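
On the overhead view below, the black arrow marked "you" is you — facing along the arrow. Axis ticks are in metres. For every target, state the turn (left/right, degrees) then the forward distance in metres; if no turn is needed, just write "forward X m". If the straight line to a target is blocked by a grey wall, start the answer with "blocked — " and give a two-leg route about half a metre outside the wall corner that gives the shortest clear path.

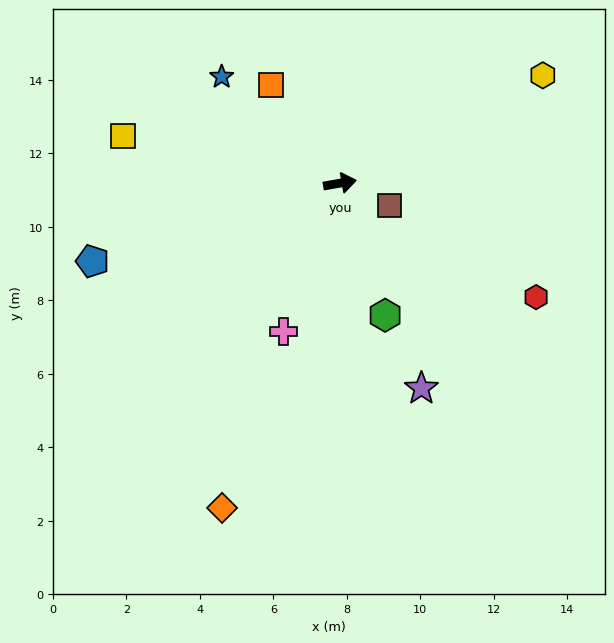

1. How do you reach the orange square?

turn left 115°, forward 3.3 m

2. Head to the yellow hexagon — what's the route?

turn left 18°, forward 6.3 m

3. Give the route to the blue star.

turn left 128°, forward 4.3 m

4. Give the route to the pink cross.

turn right 121°, forward 4.3 m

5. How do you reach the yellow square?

turn left 158°, forward 6.0 m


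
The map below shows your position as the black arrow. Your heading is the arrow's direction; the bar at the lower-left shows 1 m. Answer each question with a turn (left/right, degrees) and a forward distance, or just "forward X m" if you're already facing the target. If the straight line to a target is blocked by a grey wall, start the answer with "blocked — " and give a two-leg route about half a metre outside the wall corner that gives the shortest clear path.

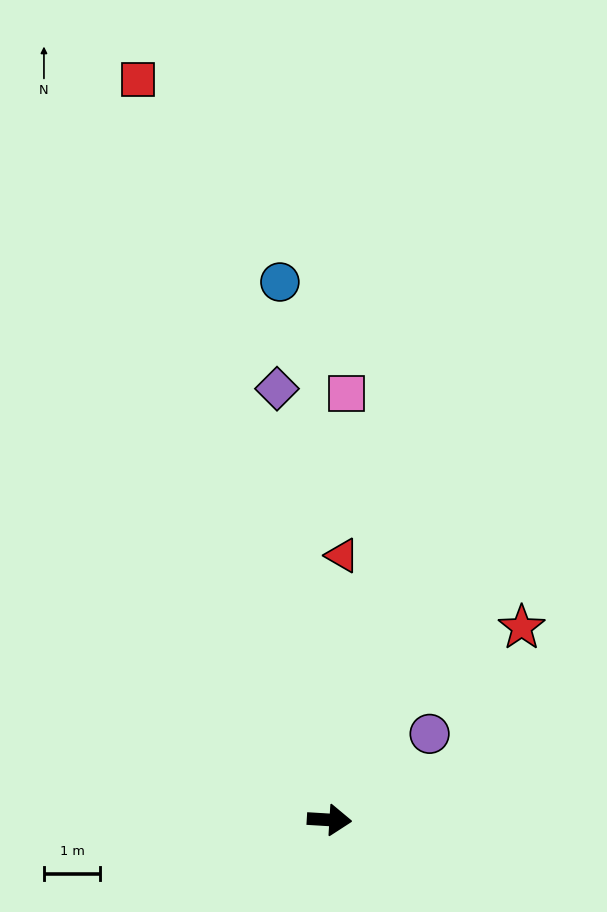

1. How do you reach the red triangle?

turn left 91°, forward 4.7 m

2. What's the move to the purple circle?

turn left 44°, forward 2.4 m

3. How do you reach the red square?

turn left 108°, forward 13.6 m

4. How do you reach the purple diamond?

turn left 100°, forward 7.7 m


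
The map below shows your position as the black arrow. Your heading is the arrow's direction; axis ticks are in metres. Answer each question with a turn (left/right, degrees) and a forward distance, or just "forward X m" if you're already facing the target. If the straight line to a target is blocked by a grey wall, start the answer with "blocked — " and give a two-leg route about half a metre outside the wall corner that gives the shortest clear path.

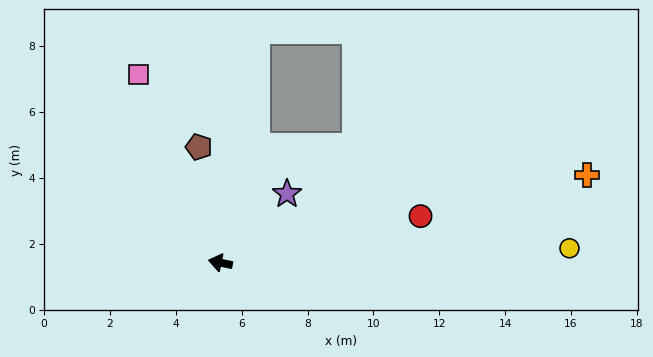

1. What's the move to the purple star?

turn right 122°, forward 2.9 m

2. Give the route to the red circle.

turn right 155°, forward 6.2 m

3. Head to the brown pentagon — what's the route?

turn right 68°, forward 3.6 m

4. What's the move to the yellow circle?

turn right 166°, forward 10.6 m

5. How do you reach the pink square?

turn right 55°, forward 6.2 m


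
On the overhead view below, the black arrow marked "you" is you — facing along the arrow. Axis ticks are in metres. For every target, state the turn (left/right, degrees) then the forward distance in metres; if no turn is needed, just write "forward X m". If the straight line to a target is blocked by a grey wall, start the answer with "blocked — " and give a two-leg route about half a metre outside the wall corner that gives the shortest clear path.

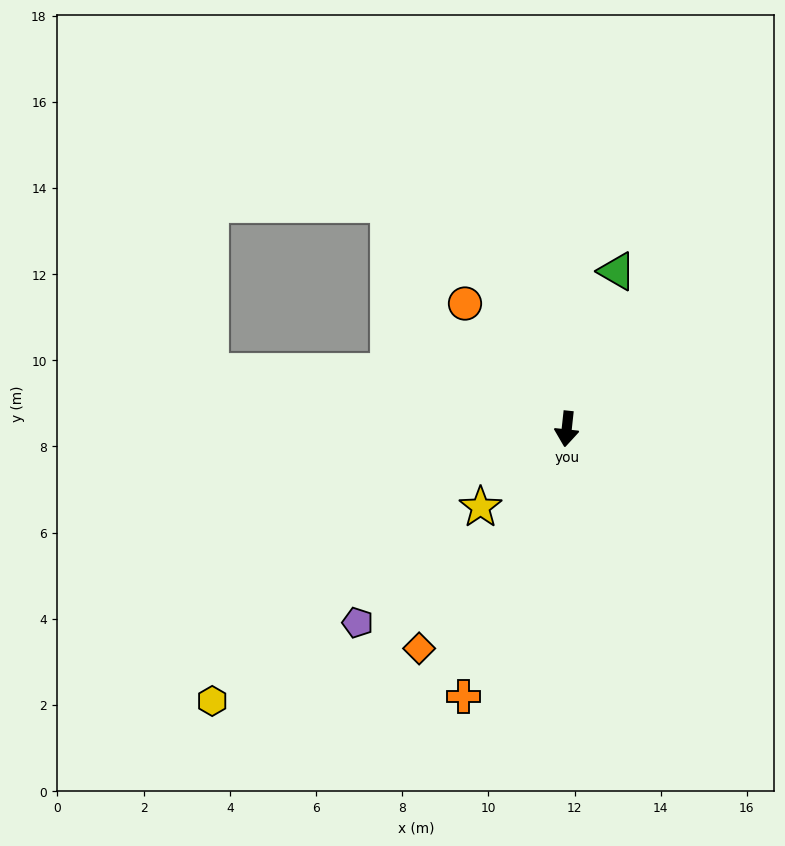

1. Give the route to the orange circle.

turn right 135°, forward 3.7 m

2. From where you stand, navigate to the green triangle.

turn left 169°, forward 3.8 m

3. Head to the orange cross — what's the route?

turn right 15°, forward 6.7 m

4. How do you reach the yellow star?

turn right 42°, forward 2.7 m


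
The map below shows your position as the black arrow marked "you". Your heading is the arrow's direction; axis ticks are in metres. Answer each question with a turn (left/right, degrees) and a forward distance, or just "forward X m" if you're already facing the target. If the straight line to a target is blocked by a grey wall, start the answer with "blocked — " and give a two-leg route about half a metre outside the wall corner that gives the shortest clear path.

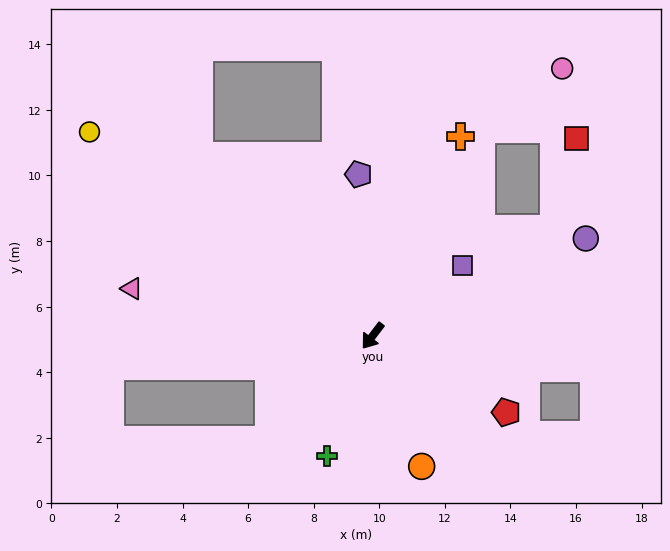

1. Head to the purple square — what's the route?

turn left 165°, forward 3.5 m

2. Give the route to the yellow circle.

turn right 88°, forward 10.6 m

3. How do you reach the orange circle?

turn left 58°, forward 4.3 m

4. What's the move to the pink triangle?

turn right 64°, forward 7.5 m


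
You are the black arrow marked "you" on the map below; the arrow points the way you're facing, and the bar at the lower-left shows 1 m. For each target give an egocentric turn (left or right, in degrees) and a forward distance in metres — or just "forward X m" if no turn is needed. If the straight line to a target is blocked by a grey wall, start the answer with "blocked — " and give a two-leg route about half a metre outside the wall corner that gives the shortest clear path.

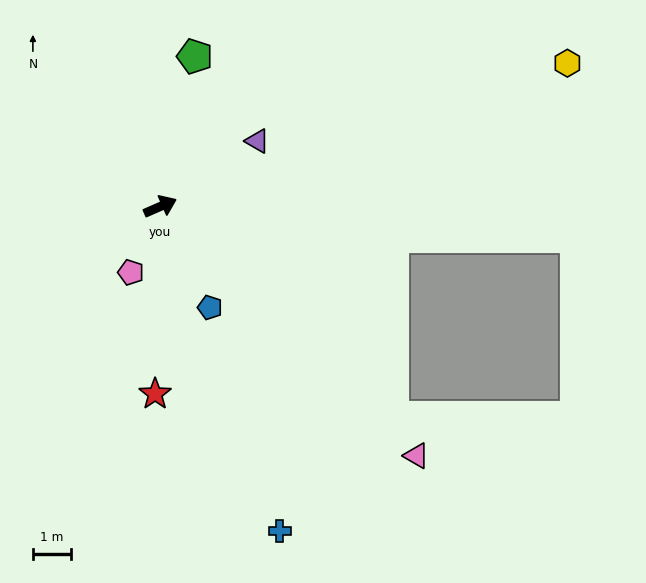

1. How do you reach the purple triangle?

turn left 10°, forward 3.0 m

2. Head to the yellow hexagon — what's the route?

turn right 4°, forward 11.2 m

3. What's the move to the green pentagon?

turn left 53°, forward 4.0 m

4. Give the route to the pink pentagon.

turn right 138°, forward 1.9 m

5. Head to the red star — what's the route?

turn right 115°, forward 4.9 m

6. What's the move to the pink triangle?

turn right 68°, forward 9.3 m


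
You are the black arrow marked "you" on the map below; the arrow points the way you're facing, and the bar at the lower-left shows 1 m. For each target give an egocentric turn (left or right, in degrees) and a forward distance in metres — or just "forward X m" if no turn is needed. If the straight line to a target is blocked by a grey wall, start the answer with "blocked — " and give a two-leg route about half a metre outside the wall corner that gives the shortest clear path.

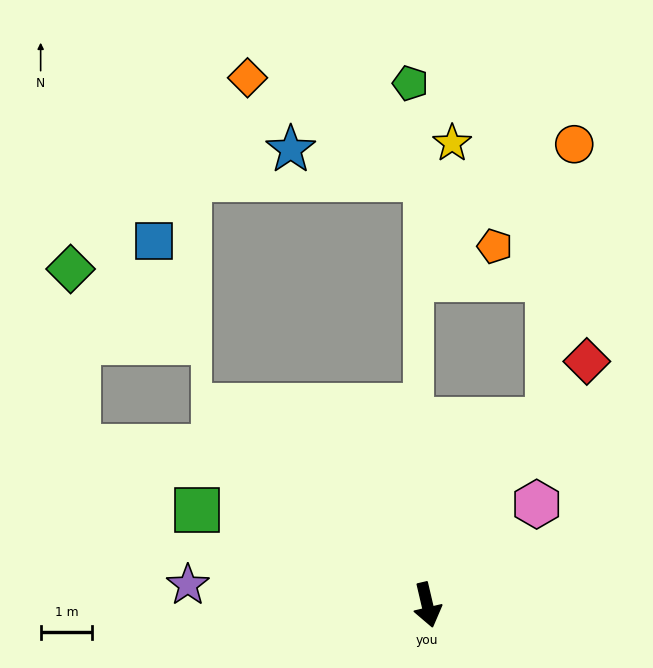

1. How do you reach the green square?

turn right 126°, forward 4.8 m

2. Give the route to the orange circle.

blocked — turn left 134°, forward 4.3 m, then turn left 27°, forward 5.4 m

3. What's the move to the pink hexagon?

turn left 119°, forward 2.9 m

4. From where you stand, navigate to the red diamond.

turn left 134°, forward 5.7 m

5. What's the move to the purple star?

turn right 108°, forward 4.7 m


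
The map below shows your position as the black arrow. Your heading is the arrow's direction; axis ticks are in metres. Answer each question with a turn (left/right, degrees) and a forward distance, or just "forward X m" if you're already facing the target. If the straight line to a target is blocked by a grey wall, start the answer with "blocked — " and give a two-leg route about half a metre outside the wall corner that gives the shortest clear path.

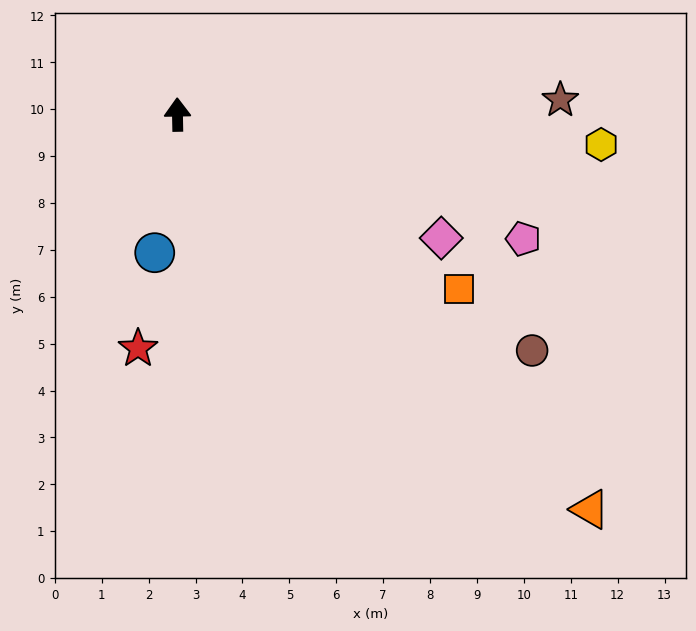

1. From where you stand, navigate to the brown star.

turn right 89°, forward 8.2 m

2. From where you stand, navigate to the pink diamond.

turn right 116°, forward 6.2 m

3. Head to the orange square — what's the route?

turn right 123°, forward 7.1 m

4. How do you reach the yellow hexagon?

turn right 95°, forward 9.1 m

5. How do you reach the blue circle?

turn left 170°, forward 3.0 m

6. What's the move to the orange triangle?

turn right 135°, forward 12.2 m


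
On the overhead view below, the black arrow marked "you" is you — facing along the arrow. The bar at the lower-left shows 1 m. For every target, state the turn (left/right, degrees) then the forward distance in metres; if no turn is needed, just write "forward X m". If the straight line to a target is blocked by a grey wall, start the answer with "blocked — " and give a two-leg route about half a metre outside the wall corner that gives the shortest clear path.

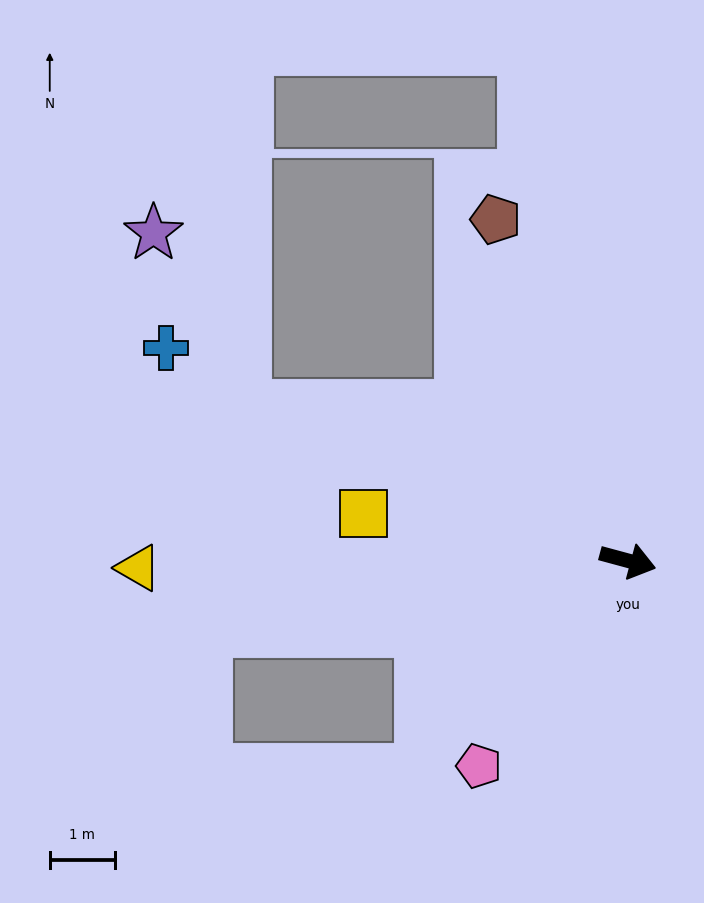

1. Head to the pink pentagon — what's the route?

turn right 111°, forward 3.9 m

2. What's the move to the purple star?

blocked — turn left 173°, forward 6.4 m, then turn right 40°, forward 3.0 m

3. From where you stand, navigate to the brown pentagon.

turn left 126°, forward 5.6 m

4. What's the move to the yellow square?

turn right 175°, forward 4.1 m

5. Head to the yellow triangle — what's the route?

turn right 164°, forward 7.5 m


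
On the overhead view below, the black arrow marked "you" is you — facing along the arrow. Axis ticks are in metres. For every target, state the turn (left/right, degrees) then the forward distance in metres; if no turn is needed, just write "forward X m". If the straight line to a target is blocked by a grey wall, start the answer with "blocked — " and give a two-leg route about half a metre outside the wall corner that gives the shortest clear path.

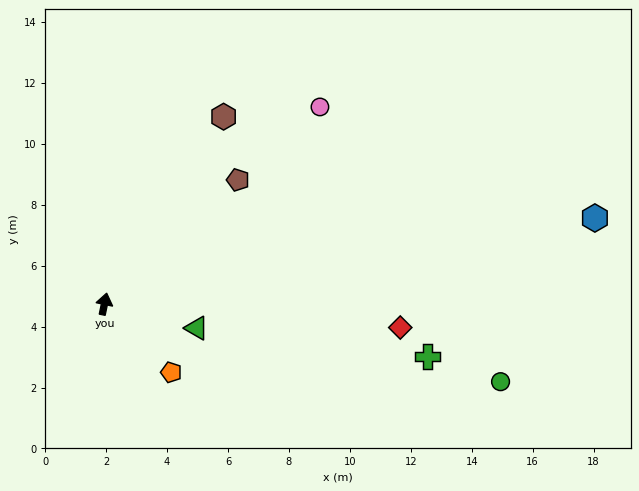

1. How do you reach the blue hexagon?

turn right 68°, forward 16.3 m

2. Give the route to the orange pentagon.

turn right 124°, forward 3.1 m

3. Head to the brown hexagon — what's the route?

turn right 21°, forward 7.3 m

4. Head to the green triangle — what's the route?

turn right 93°, forward 3.1 m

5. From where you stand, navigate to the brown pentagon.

turn right 35°, forward 6.0 m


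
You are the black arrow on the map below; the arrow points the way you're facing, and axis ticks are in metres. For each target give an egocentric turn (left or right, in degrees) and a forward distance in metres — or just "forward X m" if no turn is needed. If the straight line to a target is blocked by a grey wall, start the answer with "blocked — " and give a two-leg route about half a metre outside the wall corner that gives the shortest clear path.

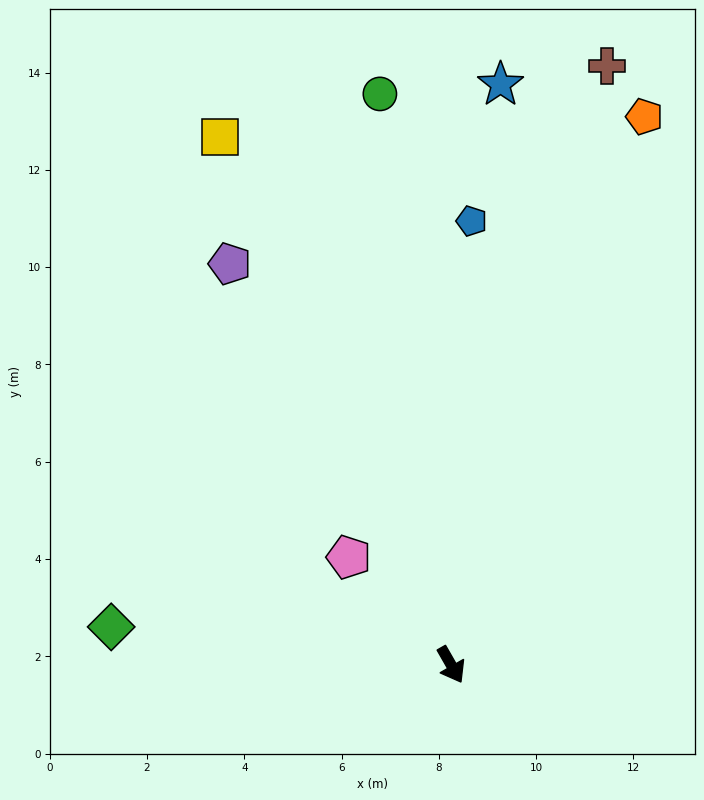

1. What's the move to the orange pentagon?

turn left 131°, forward 12.0 m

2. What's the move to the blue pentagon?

turn left 148°, forward 9.1 m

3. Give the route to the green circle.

turn left 157°, forward 11.8 m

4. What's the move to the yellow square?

turn left 174°, forward 11.9 m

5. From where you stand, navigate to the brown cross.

turn left 136°, forward 12.7 m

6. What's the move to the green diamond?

turn right 126°, forward 7.0 m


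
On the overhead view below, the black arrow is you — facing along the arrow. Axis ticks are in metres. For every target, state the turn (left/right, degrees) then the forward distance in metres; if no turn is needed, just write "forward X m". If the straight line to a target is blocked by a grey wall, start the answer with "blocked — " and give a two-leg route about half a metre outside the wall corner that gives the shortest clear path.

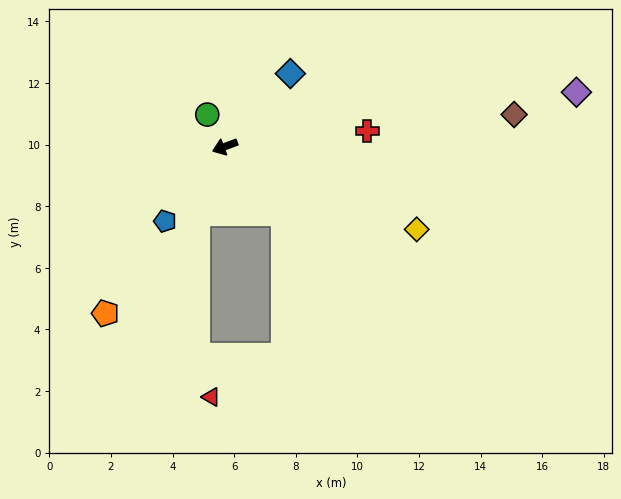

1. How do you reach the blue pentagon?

turn left 31°, forward 3.1 m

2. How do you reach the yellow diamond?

turn left 136°, forward 6.8 m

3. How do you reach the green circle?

turn right 82°, forward 1.2 m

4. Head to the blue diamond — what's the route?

turn right 152°, forward 3.2 m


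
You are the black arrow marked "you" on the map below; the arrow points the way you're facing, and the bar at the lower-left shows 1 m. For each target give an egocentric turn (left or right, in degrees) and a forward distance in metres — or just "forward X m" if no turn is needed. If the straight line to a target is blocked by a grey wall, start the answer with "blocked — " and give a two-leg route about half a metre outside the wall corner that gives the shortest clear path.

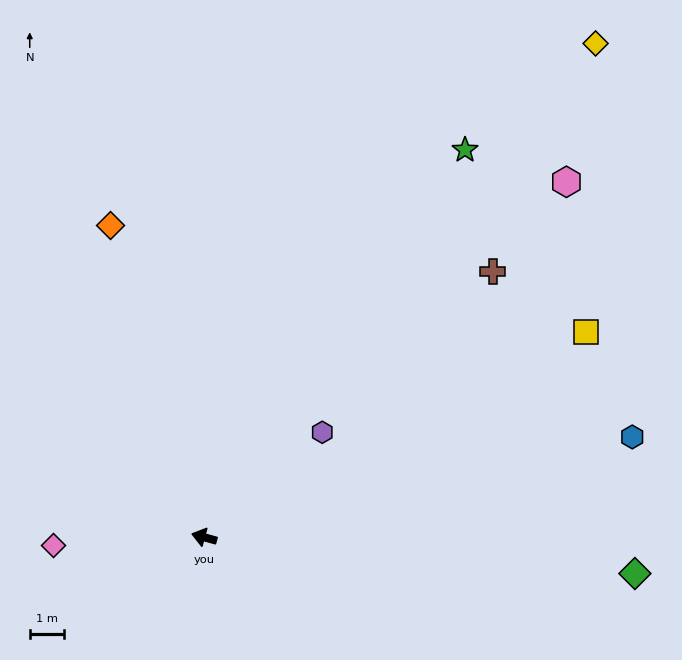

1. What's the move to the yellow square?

turn right 136°, forward 12.7 m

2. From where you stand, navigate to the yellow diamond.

turn right 113°, forward 18.4 m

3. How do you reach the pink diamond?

turn left 18°, forward 4.4 m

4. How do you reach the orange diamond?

turn right 58°, forward 9.5 m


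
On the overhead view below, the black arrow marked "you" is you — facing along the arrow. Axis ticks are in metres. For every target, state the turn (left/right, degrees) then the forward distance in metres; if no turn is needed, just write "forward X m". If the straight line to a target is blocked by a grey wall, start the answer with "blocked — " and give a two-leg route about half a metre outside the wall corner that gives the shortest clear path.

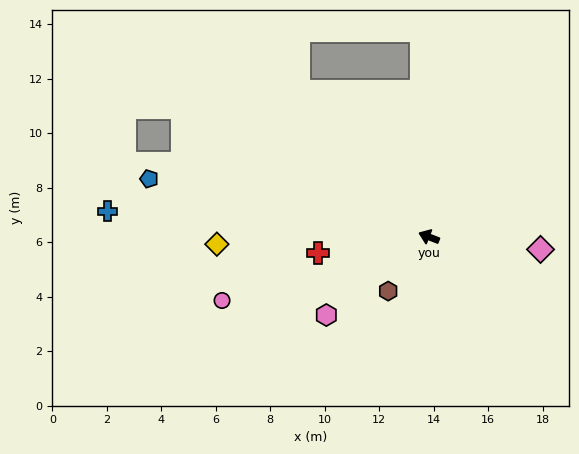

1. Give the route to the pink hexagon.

turn left 59°, forward 4.7 m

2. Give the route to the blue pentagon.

turn left 10°, forward 10.5 m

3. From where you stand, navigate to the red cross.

turn left 30°, forward 4.1 m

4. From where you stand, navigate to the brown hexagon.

turn left 74°, forward 2.5 m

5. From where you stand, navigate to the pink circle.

turn left 38°, forward 8.0 m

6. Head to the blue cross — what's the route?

turn left 17°, forward 11.8 m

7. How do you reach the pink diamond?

turn right 165°, forward 4.1 m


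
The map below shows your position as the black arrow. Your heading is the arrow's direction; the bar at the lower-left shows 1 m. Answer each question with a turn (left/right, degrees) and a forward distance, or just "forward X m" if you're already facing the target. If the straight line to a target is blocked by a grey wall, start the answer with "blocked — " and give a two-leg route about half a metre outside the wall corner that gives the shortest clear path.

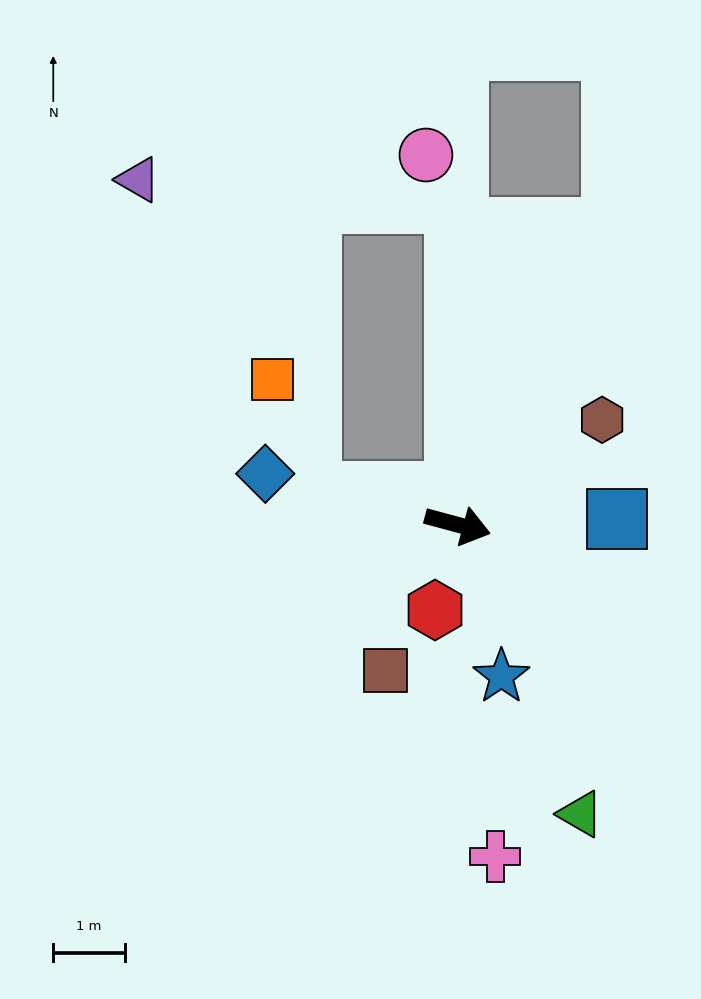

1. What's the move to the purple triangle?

blocked — turn left 106°, forward 4.5 m, then turn left 85°, forward 4.5 m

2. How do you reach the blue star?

turn right 59°, forward 2.2 m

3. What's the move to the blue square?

turn left 17°, forward 2.2 m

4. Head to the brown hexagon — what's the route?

turn left 51°, forward 2.5 m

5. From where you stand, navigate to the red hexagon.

turn right 90°, forward 1.2 m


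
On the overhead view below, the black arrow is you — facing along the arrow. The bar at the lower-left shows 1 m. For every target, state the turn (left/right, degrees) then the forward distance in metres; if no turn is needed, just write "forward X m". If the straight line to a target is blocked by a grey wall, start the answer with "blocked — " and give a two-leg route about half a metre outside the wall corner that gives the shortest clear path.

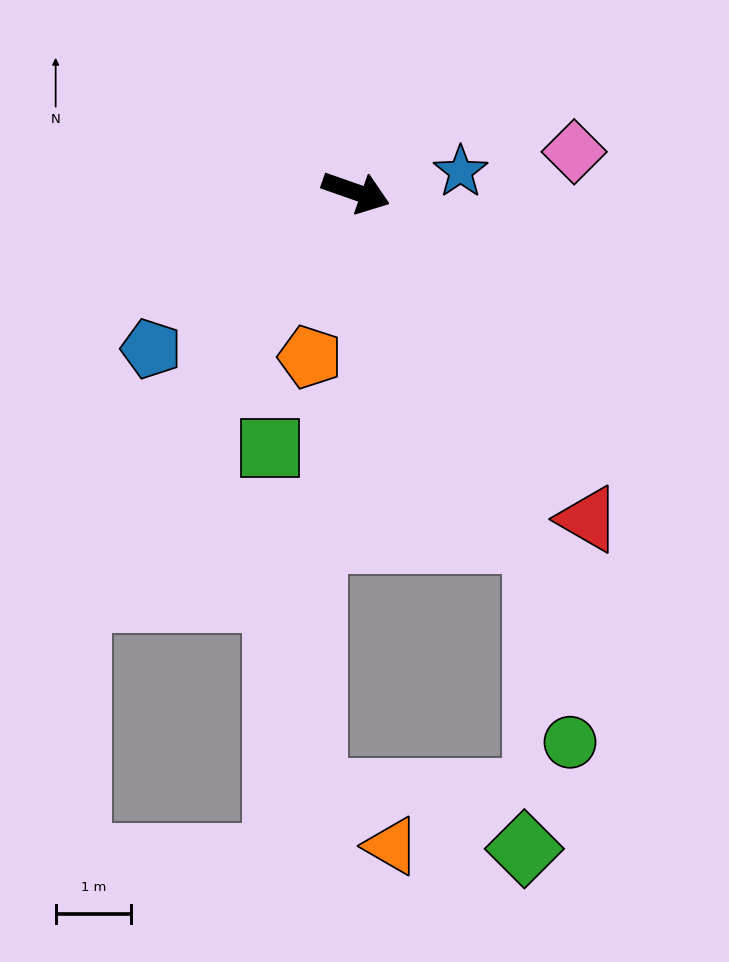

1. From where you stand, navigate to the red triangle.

turn right 35°, forward 5.3 m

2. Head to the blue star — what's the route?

turn left 30°, forward 1.4 m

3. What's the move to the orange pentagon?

turn right 86°, forward 2.3 m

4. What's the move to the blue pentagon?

turn right 123°, forward 3.4 m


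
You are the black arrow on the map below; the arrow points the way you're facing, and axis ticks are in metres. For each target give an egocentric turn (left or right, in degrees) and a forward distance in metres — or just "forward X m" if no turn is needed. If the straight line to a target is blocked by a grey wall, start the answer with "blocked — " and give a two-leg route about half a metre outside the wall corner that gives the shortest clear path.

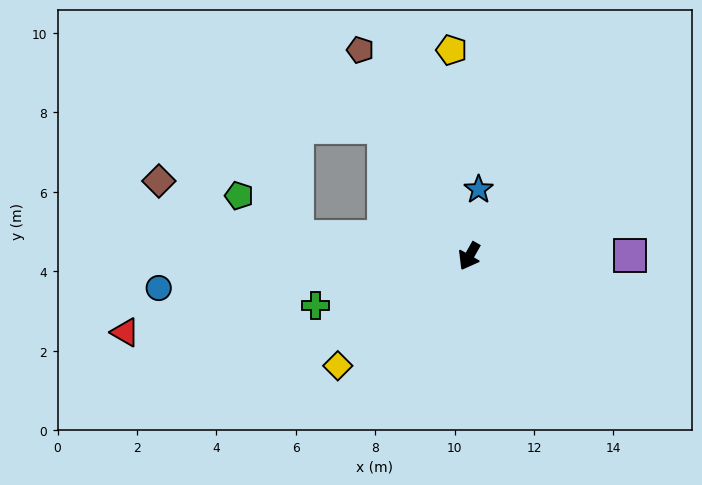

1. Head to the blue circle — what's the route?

turn right 55°, forward 7.9 m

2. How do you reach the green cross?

turn right 43°, forward 4.1 m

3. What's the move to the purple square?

turn left 120°, forward 4.0 m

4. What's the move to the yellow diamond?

turn right 21°, forward 4.3 m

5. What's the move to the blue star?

turn right 158°, forward 1.7 m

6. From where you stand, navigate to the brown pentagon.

turn right 123°, forward 5.9 m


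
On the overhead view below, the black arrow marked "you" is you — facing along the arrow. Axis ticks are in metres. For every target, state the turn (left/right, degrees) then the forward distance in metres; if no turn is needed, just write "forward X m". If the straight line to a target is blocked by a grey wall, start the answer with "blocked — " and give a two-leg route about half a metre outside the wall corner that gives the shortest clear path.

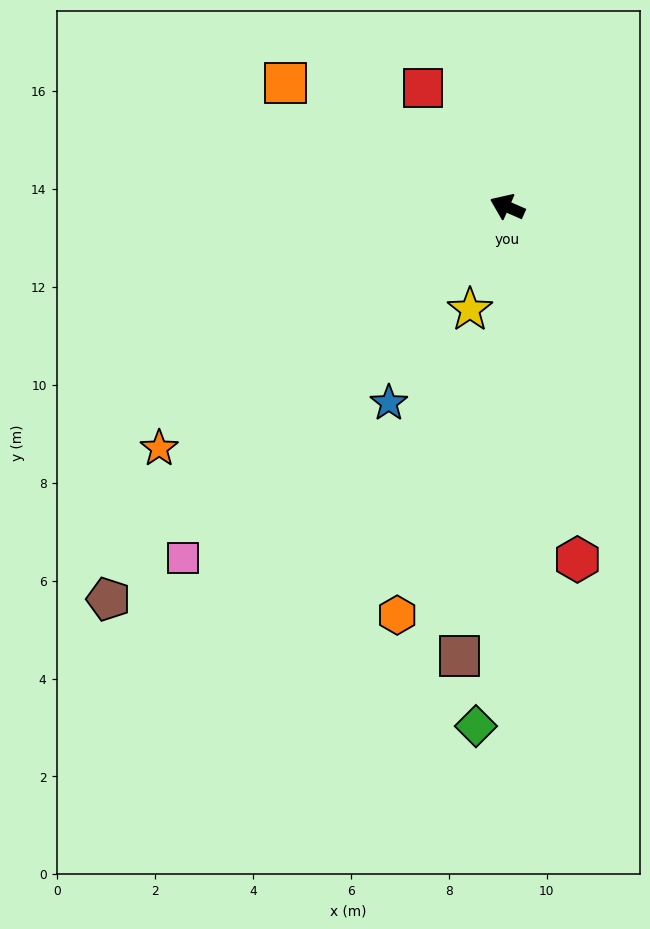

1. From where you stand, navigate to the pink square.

turn left 71°, forward 9.8 m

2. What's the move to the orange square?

turn right 6°, forward 5.2 m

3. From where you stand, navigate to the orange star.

turn left 58°, forward 8.7 m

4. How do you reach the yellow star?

turn left 94°, forward 2.2 m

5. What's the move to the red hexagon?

turn left 125°, forward 7.3 m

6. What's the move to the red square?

turn right 31°, forward 3.0 m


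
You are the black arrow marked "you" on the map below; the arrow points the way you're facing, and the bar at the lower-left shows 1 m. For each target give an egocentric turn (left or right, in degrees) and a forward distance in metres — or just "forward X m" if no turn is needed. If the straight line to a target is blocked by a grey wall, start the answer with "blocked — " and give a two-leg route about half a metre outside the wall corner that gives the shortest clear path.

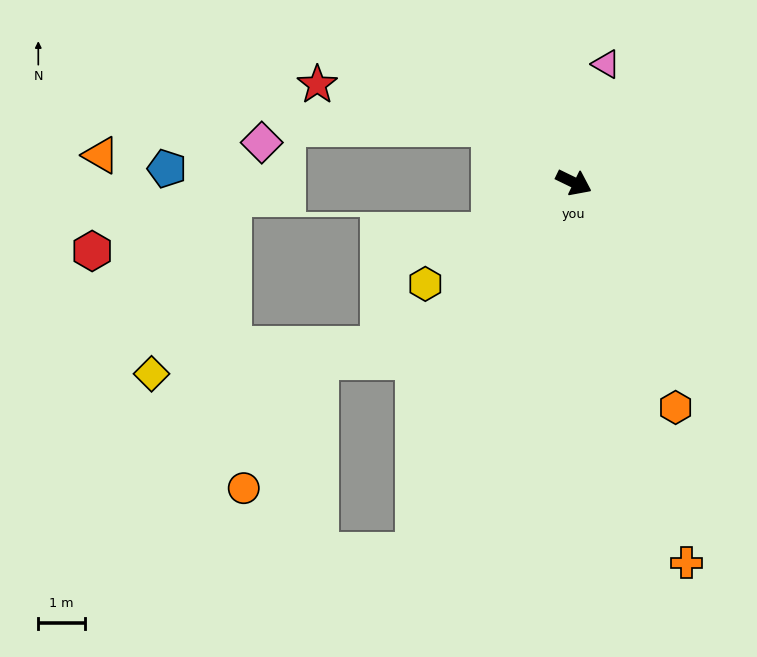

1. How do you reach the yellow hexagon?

turn right 120°, forward 3.8 m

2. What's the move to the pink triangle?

turn left 101°, forward 2.6 m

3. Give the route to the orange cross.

turn right 48°, forward 8.5 m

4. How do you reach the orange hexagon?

turn right 40°, forward 5.3 m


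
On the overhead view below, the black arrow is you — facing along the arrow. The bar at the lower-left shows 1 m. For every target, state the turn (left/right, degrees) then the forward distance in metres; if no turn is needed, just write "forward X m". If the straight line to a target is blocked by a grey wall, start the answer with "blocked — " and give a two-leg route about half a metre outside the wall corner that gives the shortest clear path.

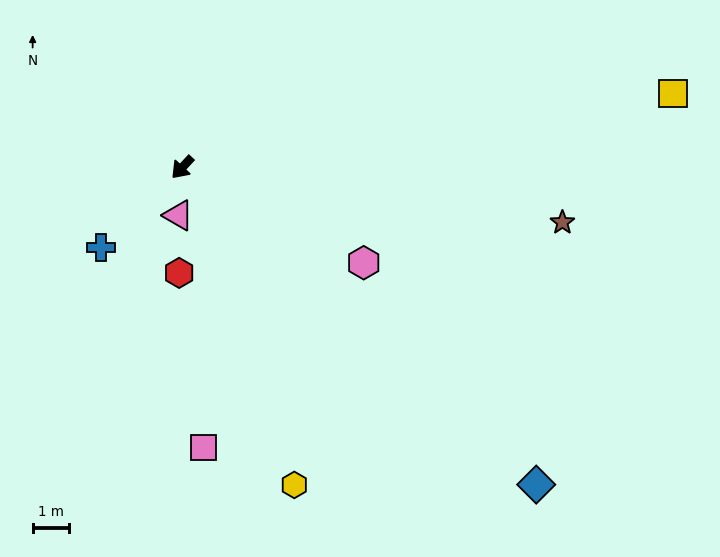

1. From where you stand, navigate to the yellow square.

turn left 141°, forward 13.6 m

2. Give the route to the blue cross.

turn right 3°, forward 3.1 m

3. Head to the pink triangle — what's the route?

turn left 38°, forward 1.3 m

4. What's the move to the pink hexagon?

turn left 105°, forward 5.6 m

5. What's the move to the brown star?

turn left 125°, forward 10.6 m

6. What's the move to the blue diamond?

turn left 91°, forward 13.1 m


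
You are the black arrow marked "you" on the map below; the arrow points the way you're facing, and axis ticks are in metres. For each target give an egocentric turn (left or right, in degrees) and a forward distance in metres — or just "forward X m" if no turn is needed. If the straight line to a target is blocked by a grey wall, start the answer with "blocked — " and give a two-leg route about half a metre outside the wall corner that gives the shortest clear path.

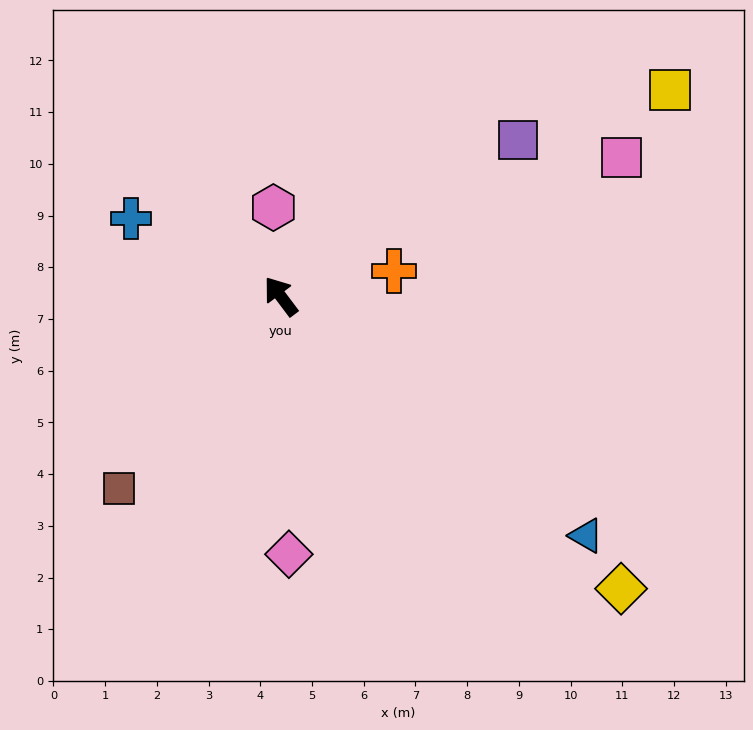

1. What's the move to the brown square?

turn left 103°, forward 4.9 m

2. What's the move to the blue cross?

turn left 26°, forward 3.3 m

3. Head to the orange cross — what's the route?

turn right 114°, forward 2.2 m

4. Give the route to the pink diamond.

turn left 145°, forward 5.0 m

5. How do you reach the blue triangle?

turn right 165°, forward 7.5 m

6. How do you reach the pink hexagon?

turn right 32°, forward 1.7 m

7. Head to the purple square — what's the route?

turn right 93°, forward 5.5 m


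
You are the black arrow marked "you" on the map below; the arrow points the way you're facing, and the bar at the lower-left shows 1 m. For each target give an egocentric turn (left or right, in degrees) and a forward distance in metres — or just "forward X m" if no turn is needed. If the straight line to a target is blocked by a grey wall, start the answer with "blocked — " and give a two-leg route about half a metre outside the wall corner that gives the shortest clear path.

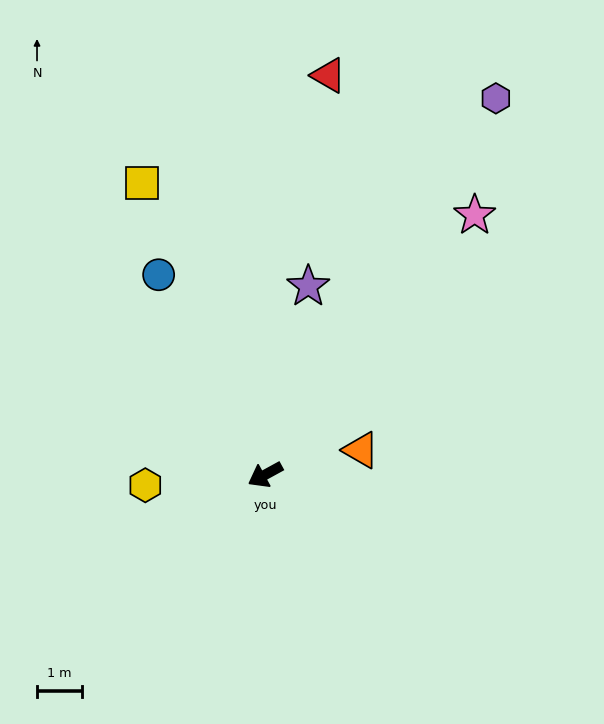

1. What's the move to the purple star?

turn right 132°, forward 4.3 m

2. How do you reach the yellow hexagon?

turn right 24°, forward 2.7 m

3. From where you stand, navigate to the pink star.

turn right 158°, forward 7.5 m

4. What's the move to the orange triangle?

turn left 166°, forward 2.2 m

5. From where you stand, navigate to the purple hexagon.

turn right 150°, forward 9.9 m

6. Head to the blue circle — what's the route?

turn right 91°, forward 5.1 m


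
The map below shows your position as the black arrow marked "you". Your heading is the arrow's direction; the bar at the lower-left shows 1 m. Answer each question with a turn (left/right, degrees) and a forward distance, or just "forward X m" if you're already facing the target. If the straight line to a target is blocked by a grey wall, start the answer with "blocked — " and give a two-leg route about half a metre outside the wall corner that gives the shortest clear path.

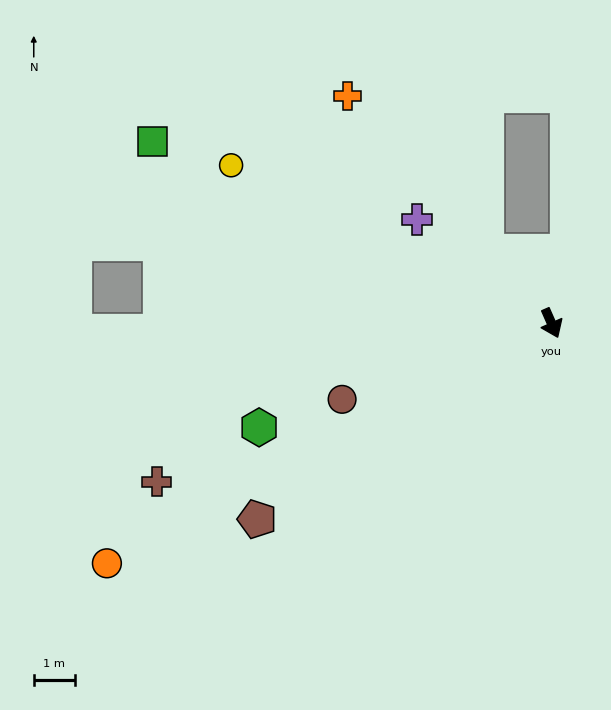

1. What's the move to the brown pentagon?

turn right 80°, forward 8.6 m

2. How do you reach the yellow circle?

turn right 140°, forward 8.7 m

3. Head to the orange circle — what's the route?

turn right 85°, forward 12.3 m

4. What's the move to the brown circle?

turn right 94°, forward 5.4 m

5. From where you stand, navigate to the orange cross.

turn right 162°, forward 7.4 m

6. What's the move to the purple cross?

turn right 151°, forward 4.1 m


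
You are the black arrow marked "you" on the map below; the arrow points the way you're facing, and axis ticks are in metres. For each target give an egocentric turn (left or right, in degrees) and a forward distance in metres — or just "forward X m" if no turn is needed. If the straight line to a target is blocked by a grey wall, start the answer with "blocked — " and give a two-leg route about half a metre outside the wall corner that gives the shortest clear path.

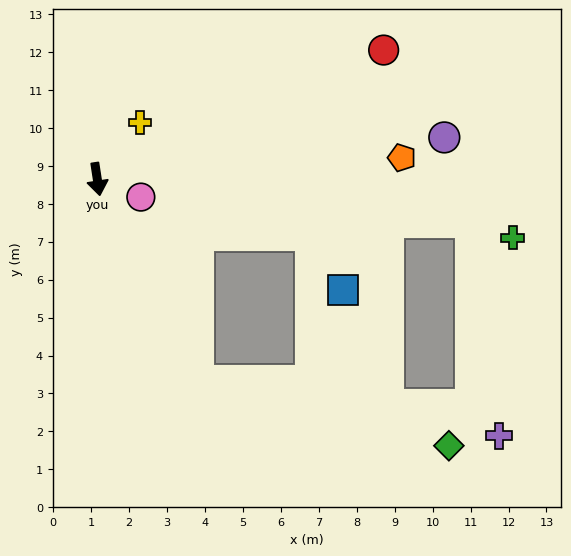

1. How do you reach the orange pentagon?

turn left 85°, forward 8.0 m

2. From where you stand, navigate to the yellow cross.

turn left 134°, forward 1.9 m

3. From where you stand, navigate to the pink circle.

turn left 59°, forward 1.2 m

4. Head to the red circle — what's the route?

turn left 106°, forward 8.3 m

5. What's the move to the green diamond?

blocked — turn left 18°, forward 5.9 m, then turn left 49°, forward 6.8 m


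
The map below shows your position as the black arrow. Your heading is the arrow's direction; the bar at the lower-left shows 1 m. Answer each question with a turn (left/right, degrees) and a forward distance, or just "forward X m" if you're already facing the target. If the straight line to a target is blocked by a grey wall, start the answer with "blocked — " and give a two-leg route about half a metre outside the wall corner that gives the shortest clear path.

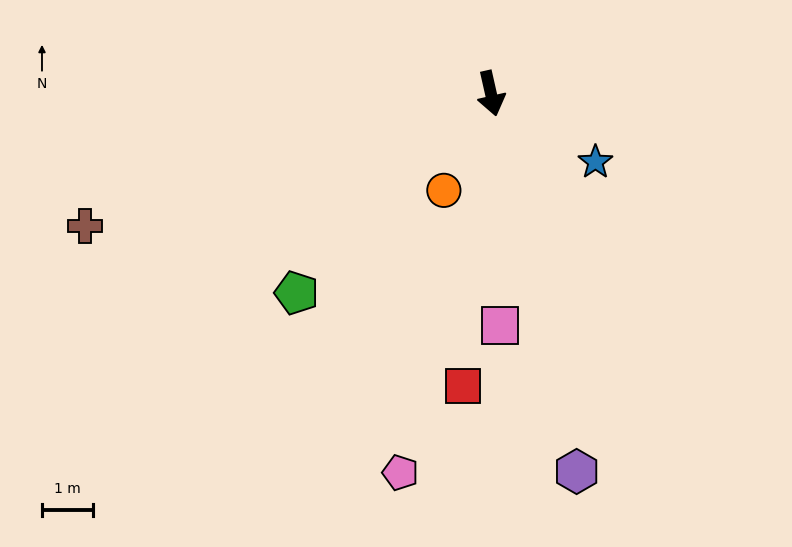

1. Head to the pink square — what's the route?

turn right 11°, forward 4.5 m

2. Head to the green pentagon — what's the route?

turn right 57°, forward 5.4 m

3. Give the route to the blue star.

turn left 44°, forward 2.4 m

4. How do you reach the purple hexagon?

forward 7.5 m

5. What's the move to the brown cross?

turn right 85°, forward 8.3 m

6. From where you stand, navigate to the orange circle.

turn right 39°, forward 2.1 m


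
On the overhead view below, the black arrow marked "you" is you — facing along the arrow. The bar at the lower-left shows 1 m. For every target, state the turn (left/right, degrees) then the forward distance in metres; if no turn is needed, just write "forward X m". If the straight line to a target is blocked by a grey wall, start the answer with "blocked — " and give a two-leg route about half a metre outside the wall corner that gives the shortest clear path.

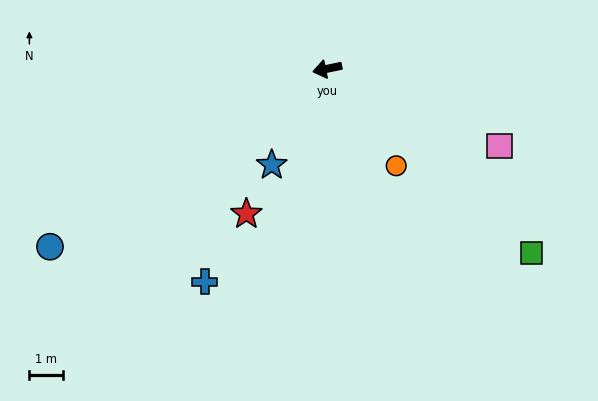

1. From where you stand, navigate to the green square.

turn left 126°, forward 8.2 m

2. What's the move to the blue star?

turn left 48°, forward 3.3 m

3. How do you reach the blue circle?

turn left 21°, forward 9.8 m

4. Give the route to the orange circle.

turn left 114°, forward 3.5 m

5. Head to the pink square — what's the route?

turn left 144°, forward 5.6 m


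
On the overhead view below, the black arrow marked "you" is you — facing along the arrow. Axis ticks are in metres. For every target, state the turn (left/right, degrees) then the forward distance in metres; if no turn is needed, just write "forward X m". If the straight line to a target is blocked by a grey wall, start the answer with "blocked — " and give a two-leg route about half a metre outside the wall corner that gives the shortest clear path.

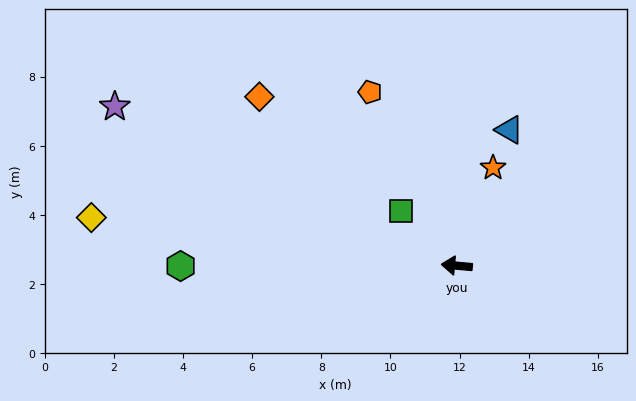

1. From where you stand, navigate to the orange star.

turn right 105°, forward 3.0 m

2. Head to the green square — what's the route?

turn right 39°, forward 2.3 m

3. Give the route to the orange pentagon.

turn right 58°, forward 5.6 m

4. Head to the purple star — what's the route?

turn right 20°, forward 10.9 m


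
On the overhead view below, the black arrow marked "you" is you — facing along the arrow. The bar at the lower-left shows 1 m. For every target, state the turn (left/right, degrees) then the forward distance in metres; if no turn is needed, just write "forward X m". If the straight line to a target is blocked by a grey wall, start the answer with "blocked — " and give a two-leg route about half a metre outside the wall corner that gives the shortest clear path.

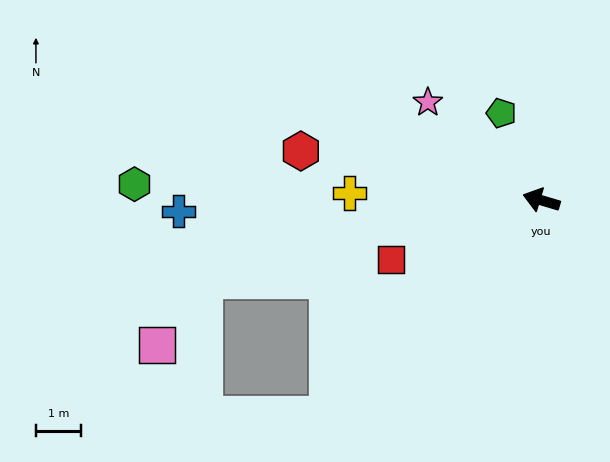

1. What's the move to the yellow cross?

turn left 15°, forward 4.3 m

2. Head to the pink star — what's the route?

turn right 24°, forward 3.3 m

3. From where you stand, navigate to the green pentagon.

turn right 49°, forward 2.1 m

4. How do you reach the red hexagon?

turn left 5°, forward 5.5 m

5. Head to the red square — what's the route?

turn left 38°, forward 3.6 m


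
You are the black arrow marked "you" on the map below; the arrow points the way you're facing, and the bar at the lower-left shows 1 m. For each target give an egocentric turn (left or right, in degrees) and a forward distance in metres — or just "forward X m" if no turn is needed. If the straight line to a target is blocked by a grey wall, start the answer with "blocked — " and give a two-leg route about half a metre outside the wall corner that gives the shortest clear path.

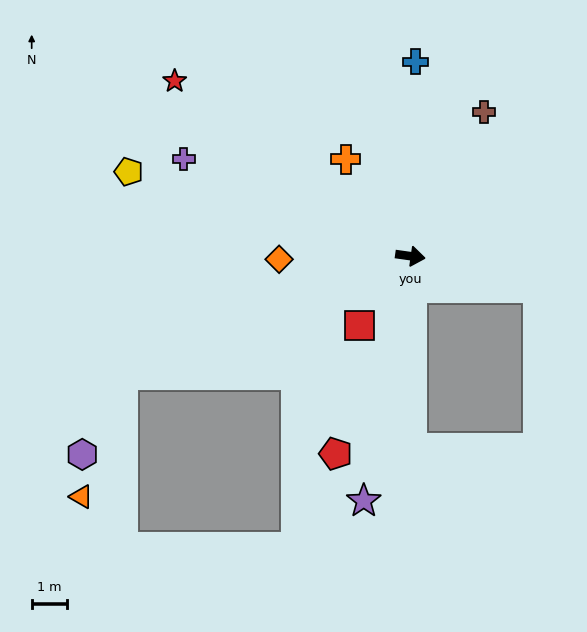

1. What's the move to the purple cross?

turn left 165°, forward 6.9 m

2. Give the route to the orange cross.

turn left 132°, forward 3.3 m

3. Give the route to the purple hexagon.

blocked — turn right 150°, forward 8.7 m, then turn left 41°, forward 2.5 m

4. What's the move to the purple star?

turn right 93°, forward 7.0 m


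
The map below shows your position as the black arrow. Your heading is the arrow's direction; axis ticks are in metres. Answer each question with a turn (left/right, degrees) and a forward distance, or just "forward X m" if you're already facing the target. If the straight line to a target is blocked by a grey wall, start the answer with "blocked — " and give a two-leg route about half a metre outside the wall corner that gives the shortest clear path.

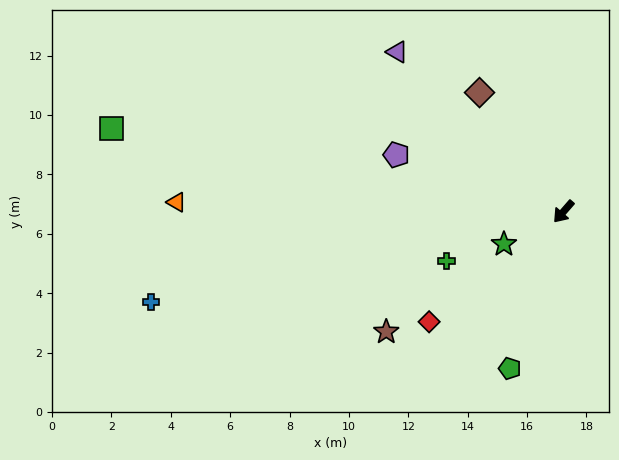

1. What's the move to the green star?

turn right 20°, forward 2.3 m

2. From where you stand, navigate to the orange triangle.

turn right 50°, forward 13.0 m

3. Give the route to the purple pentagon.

turn right 68°, forward 5.9 m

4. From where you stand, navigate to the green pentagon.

turn left 22°, forward 5.6 m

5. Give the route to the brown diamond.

turn right 104°, forward 4.9 m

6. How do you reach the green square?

turn right 59°, forward 15.5 m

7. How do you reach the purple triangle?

turn right 93°, forward 7.8 m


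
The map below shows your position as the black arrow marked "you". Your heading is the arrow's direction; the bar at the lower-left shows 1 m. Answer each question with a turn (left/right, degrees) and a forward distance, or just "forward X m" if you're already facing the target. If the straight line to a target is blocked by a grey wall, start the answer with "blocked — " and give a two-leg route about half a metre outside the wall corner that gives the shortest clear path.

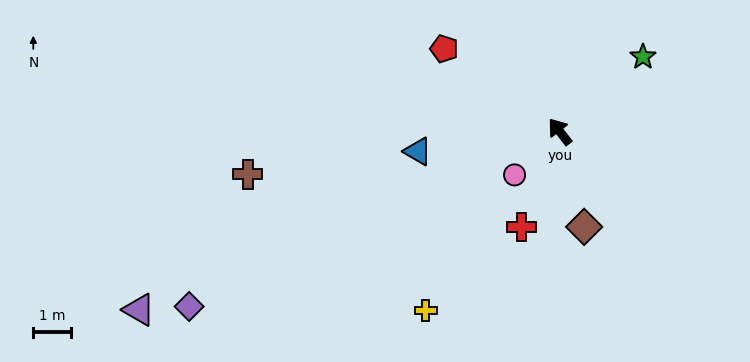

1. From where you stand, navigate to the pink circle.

turn left 96°, forward 1.7 m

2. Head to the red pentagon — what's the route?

turn left 17°, forward 3.8 m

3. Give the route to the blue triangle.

turn left 60°, forward 3.8 m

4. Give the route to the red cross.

turn left 120°, forward 2.8 m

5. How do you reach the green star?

turn right 86°, forward 3.0 m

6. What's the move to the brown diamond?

turn left 156°, forward 2.6 m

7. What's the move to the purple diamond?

turn left 77°, forward 11.0 m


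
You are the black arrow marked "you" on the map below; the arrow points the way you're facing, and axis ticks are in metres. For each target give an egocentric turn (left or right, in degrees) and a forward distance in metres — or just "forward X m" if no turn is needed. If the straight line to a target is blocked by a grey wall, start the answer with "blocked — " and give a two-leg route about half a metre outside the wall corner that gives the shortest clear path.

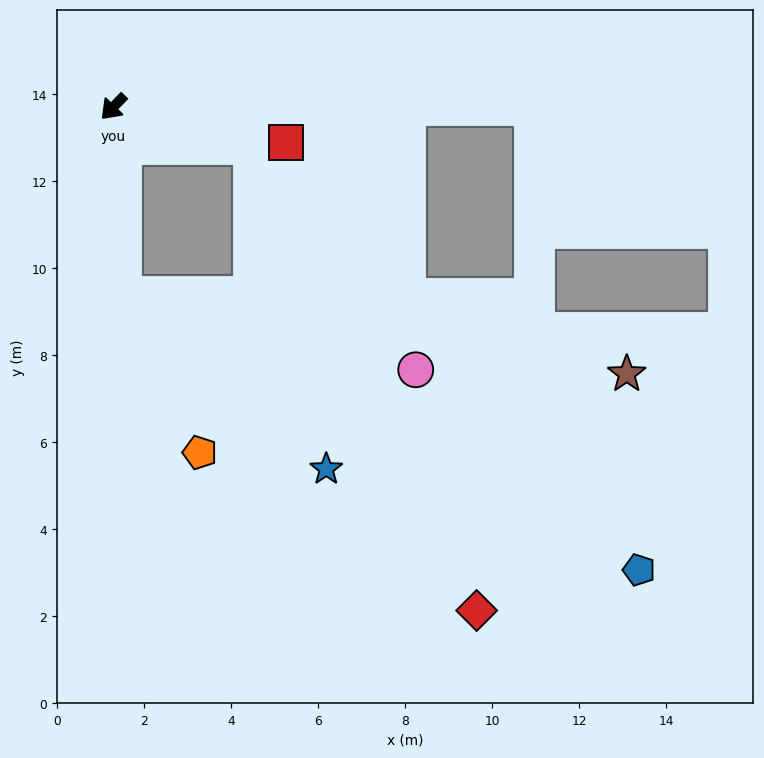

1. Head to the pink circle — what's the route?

blocked — turn left 47°, forward 4.3 m, then turn left 73°, forward 6.9 m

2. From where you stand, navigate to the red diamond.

blocked — turn left 118°, forward 3.3 m, then turn right 48°, forward 11.9 m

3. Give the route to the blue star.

blocked — turn left 47°, forward 4.3 m, then turn left 46°, forward 6.2 m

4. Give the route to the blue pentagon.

blocked — turn left 47°, forward 4.3 m, then turn left 59°, forward 13.4 m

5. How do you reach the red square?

turn left 122°, forward 4.1 m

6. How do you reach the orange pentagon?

blocked — turn left 47°, forward 4.3 m, then turn left 23°, forward 4.0 m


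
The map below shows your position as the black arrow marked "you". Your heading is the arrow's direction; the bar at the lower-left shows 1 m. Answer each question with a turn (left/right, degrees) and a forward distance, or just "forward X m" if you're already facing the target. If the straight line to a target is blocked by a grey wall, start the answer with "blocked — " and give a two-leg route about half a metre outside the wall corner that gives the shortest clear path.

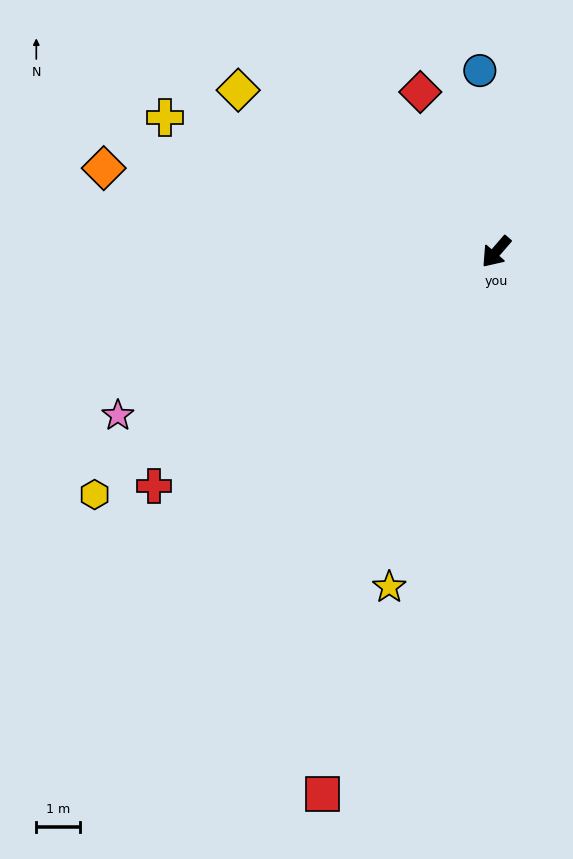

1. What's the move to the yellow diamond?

turn right 81°, forward 7.0 m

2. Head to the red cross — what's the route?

turn right 15°, forward 9.5 m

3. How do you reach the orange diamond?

turn right 61°, forward 9.2 m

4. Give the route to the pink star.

turn right 26°, forward 9.5 m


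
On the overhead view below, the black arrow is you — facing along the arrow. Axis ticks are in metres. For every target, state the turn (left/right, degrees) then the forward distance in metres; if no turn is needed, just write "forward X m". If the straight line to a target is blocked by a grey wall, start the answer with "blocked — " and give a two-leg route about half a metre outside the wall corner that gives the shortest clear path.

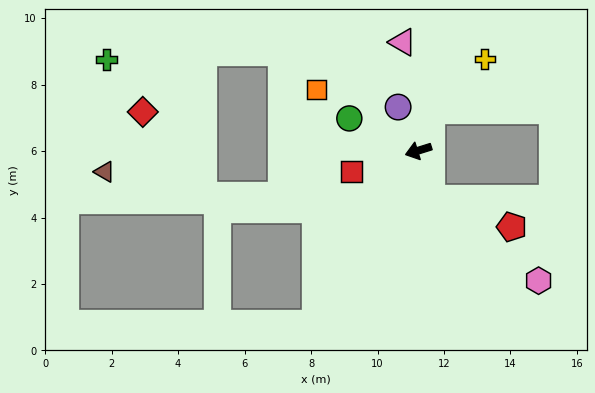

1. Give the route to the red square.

forward 2.1 m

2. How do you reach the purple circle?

turn right 82°, forward 1.4 m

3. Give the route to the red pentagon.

blocked — turn left 88°, forward 1.5 m, then turn left 55°, forward 2.6 m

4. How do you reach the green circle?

turn right 42°, forward 2.3 m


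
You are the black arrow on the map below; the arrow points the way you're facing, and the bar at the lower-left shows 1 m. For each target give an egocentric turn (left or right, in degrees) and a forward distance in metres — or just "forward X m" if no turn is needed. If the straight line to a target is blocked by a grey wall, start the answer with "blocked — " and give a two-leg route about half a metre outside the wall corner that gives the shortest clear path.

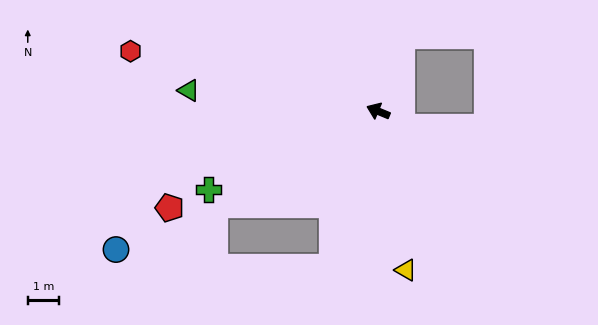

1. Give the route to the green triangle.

turn left 16°, forward 6.1 m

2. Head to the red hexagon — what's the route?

turn left 9°, forward 8.1 m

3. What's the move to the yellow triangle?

turn left 122°, forward 5.1 m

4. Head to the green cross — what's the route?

turn left 47°, forward 5.9 m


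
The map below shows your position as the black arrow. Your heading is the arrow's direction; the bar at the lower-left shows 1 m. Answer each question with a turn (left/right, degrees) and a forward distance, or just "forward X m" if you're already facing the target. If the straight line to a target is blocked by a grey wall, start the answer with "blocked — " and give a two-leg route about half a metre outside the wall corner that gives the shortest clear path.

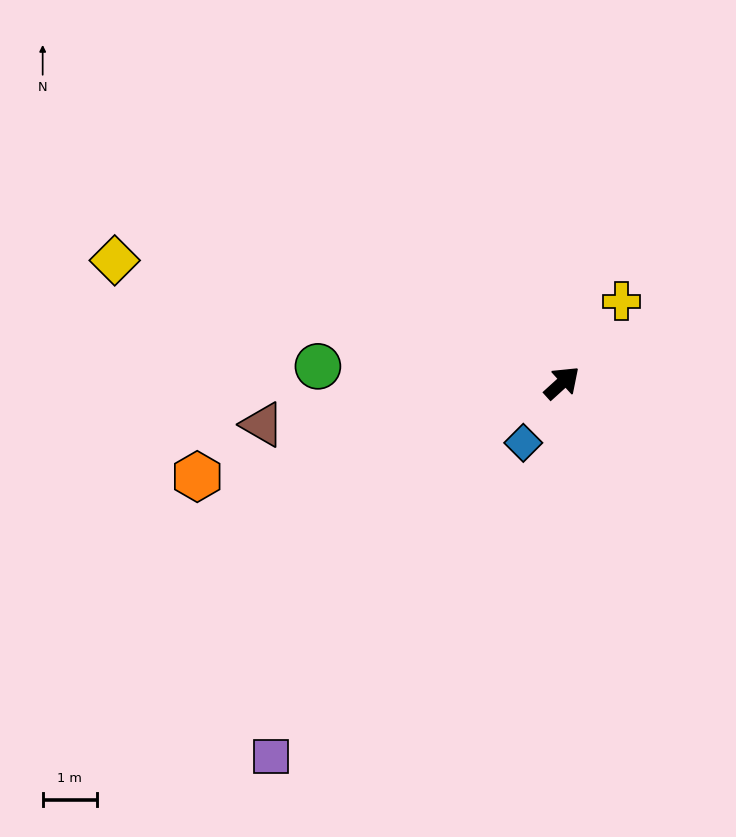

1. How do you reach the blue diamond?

turn right 165°, forward 1.3 m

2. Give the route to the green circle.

turn left 134°, forward 4.5 m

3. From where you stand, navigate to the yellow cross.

turn left 12°, forward 1.9 m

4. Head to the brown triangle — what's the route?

turn left 146°, forward 5.6 m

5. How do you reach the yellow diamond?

turn left 123°, forward 8.6 m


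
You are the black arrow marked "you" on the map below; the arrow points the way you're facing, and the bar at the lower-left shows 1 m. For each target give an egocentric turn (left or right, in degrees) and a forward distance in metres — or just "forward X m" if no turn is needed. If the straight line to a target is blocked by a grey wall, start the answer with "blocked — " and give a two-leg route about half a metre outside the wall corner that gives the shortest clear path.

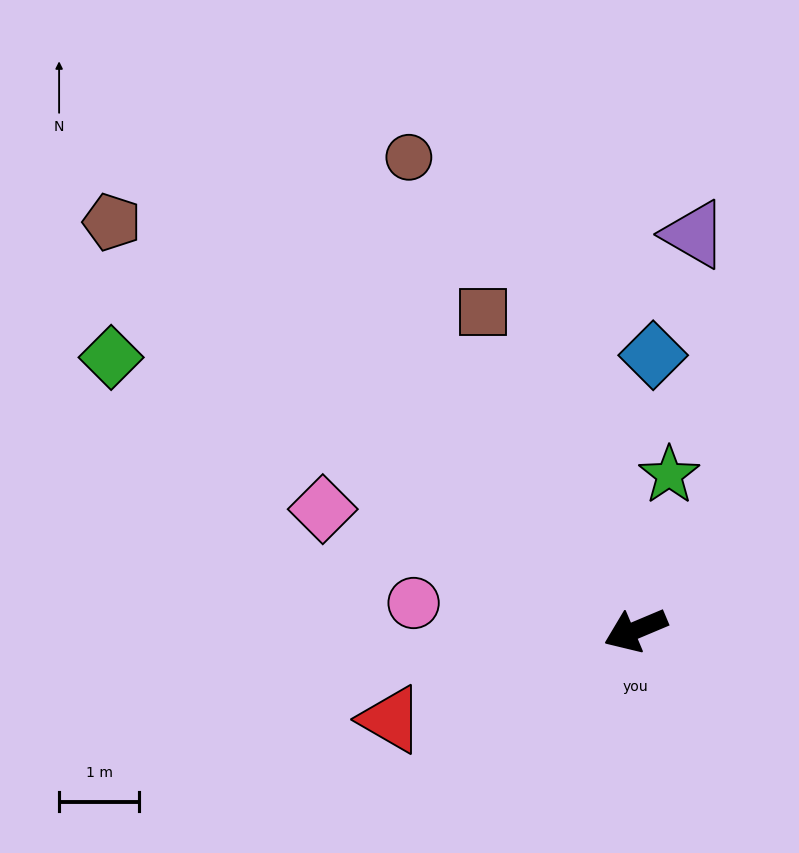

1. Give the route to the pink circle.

turn right 30°, forward 2.8 m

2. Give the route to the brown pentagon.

turn right 61°, forward 8.3 m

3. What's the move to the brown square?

turn right 87°, forward 4.4 m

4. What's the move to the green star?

turn right 125°, forward 2.0 m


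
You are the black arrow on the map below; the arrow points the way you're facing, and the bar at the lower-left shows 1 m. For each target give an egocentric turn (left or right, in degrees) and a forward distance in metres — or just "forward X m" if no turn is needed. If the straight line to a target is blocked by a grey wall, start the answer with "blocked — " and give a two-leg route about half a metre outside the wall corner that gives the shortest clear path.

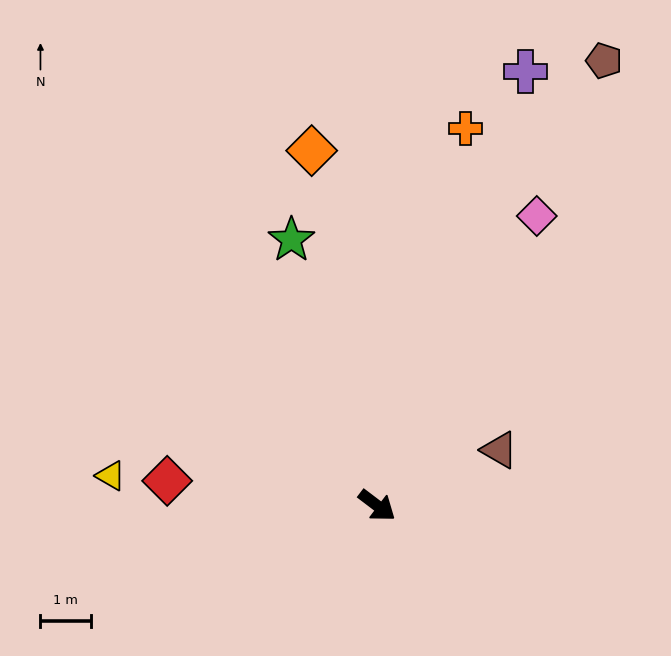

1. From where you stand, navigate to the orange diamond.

turn left 138°, forward 7.2 m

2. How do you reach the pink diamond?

turn left 98°, forward 6.6 m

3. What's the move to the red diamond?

turn right 150°, forward 4.2 m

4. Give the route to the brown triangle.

turn left 62°, forward 2.7 m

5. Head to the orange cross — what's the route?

turn left 114°, forward 7.7 m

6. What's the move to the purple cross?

turn left 108°, forward 9.1 m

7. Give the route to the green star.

turn left 145°, forward 5.6 m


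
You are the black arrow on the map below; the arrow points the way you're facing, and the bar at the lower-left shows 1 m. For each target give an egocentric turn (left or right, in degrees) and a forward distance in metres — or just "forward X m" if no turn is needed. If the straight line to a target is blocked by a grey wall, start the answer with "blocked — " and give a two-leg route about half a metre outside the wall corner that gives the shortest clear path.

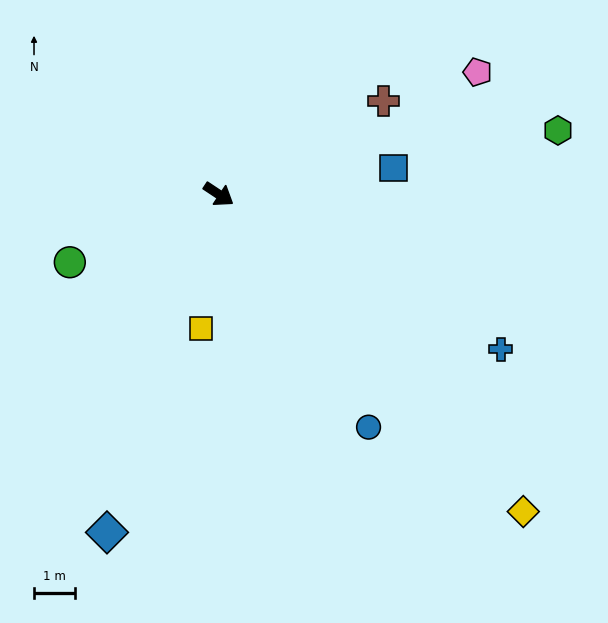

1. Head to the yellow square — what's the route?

turn right 64°, forward 3.3 m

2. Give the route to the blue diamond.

turn right 75°, forward 8.7 m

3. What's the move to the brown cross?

turn left 63°, forward 4.6 m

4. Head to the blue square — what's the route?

turn left 42°, forward 4.3 m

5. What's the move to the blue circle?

turn right 24°, forward 6.8 m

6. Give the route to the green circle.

turn right 122°, forward 4.0 m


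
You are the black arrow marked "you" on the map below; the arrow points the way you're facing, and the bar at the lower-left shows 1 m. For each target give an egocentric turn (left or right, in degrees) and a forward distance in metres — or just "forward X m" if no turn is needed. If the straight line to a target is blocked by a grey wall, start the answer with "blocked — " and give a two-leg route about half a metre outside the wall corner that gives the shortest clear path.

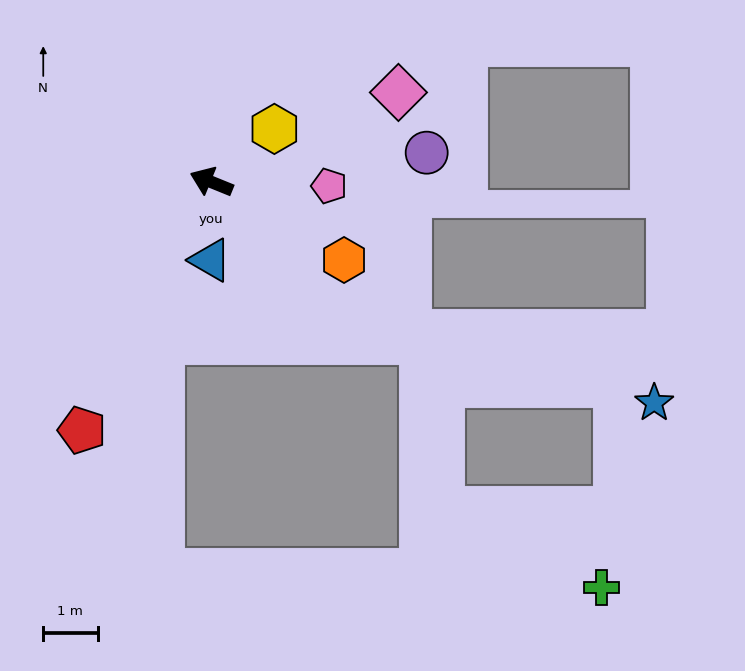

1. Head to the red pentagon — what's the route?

turn left 85°, forward 5.2 m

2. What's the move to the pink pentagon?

turn right 160°, forward 2.2 m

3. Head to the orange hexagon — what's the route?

turn left 172°, forward 2.8 m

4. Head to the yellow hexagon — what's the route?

turn right 118°, forward 1.5 m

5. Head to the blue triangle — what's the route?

turn left 111°, forward 1.4 m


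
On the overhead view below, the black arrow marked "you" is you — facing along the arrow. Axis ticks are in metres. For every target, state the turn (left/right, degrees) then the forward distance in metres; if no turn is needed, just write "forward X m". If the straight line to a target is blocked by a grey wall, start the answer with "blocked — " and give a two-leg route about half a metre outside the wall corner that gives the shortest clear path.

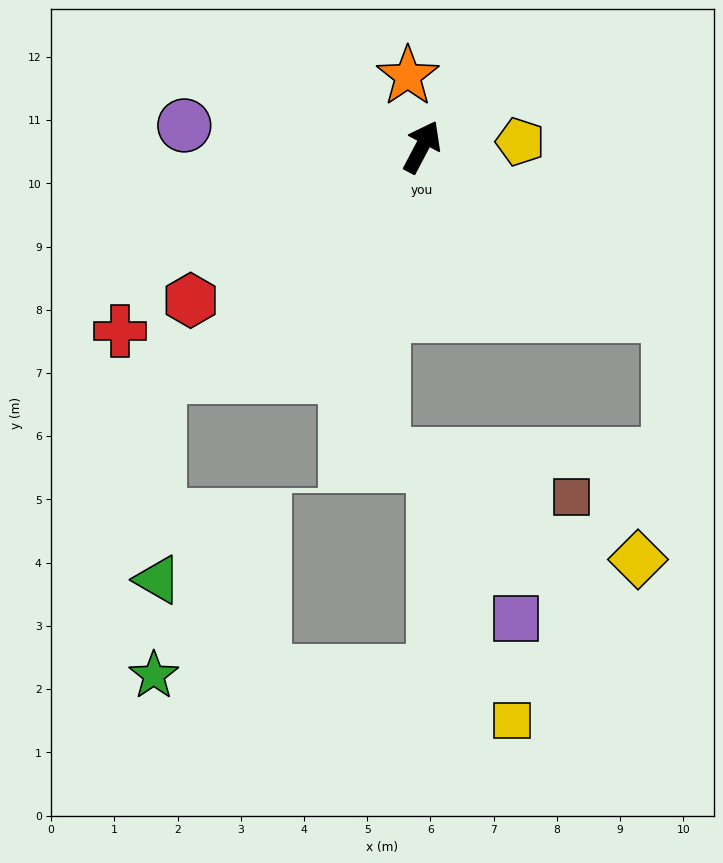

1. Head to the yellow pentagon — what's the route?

turn right 59°, forward 1.6 m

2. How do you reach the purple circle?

turn left 113°, forward 3.8 m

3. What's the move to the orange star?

turn left 39°, forward 1.1 m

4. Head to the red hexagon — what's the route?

turn left 151°, forward 4.4 m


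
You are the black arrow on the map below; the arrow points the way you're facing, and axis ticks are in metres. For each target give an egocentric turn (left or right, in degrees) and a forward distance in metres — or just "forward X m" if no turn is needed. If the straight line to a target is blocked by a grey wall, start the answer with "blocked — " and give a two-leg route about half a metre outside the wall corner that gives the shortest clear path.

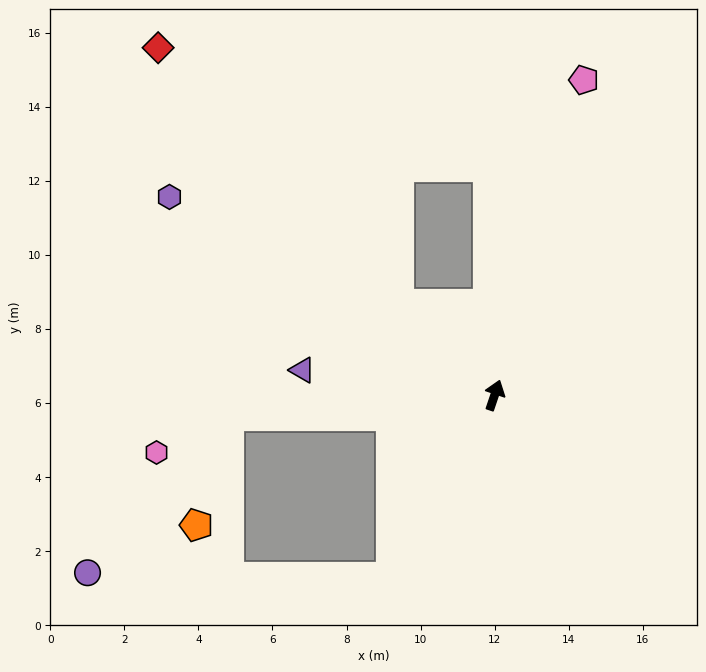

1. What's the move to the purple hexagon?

turn left 77°, forward 10.3 m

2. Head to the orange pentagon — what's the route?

blocked — turn left 113°, forward 7.2 m, then turn left 69°, forward 3.1 m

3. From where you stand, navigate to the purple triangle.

turn left 101°, forward 5.2 m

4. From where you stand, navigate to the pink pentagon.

turn left 3°, forward 8.8 m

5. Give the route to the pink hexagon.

blocked — turn left 113°, forward 7.2 m, then turn left 23°, forward 2.2 m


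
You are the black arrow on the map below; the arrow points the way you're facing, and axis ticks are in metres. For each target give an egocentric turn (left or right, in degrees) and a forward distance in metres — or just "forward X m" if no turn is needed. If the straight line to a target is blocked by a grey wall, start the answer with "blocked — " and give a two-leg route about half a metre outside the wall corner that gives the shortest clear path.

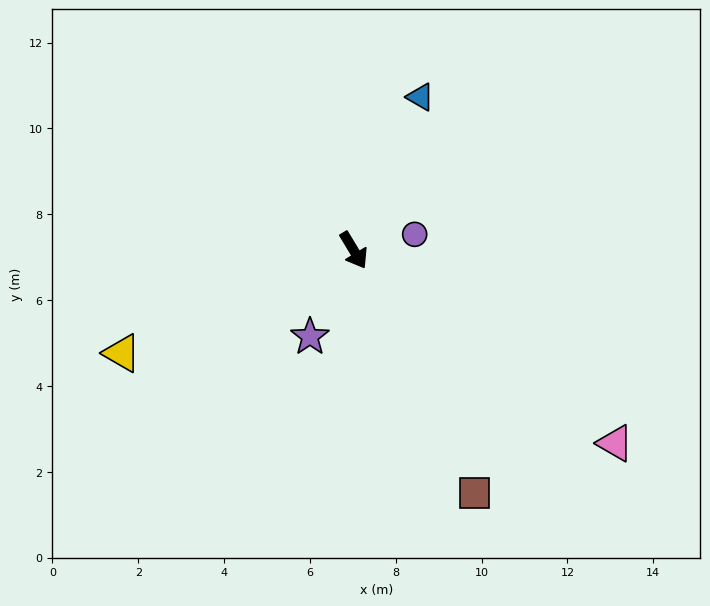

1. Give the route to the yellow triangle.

turn right 97°, forward 5.9 m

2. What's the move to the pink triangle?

turn left 22°, forward 7.6 m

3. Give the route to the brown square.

turn right 5°, forward 6.3 m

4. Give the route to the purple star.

turn right 58°, forward 2.3 m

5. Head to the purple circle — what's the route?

turn left 74°, forward 1.5 m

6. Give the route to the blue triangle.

turn left 125°, forward 3.9 m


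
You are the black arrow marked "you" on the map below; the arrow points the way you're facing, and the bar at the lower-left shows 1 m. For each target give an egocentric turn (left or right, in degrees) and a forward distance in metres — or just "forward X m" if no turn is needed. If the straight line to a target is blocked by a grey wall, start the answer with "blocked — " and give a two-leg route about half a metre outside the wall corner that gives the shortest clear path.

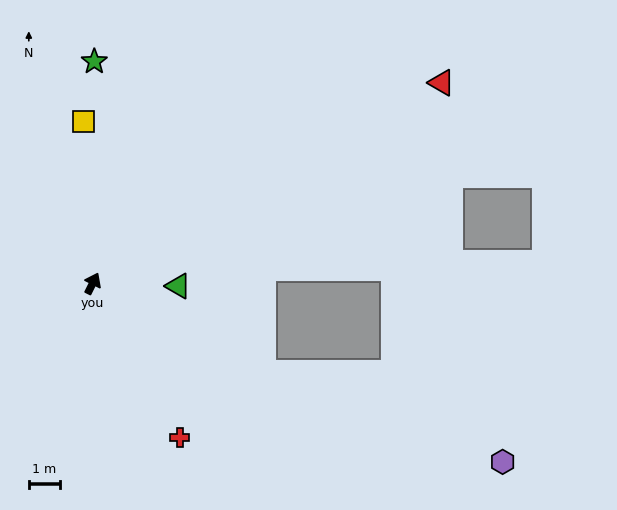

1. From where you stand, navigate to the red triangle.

turn right 34°, forward 12.9 m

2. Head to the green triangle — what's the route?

turn right 65°, forward 2.7 m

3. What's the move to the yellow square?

turn left 30°, forward 5.2 m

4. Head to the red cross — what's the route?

turn right 124°, forward 5.7 m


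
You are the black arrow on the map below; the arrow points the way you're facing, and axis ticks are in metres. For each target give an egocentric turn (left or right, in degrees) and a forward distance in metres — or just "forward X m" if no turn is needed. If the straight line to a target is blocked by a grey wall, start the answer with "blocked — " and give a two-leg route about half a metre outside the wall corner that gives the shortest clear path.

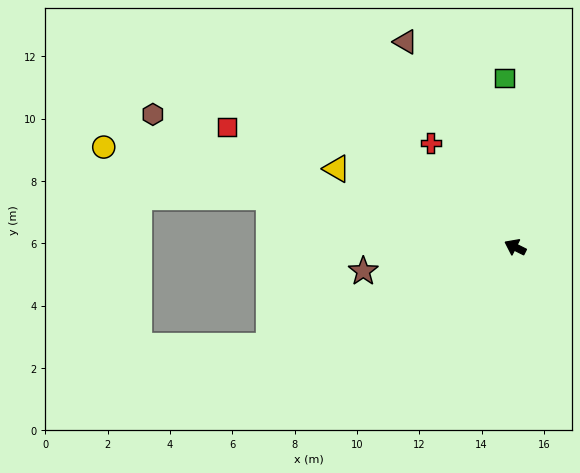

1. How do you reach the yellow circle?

turn left 13°, forward 13.6 m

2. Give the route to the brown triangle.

turn right 35°, forward 7.5 m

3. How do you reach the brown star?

turn left 36°, forward 4.9 m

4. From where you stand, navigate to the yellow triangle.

turn left 3°, forward 6.3 m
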